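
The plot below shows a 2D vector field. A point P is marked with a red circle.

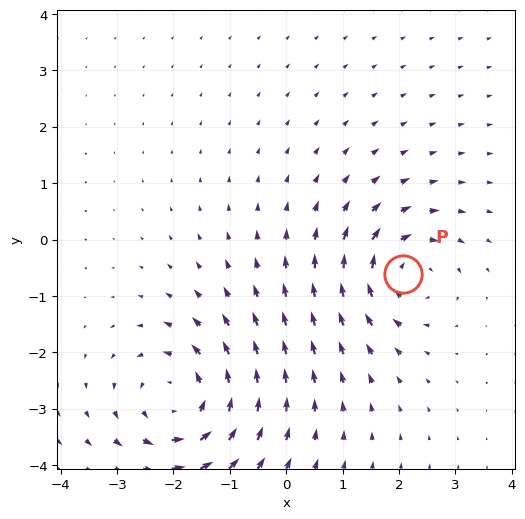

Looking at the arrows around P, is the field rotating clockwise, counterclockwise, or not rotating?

clockwise

Near P at (2.1, -0.6) the arrows circulate clockwise. The curl (z-component) there is about -4; negative curl means clockwise rotation.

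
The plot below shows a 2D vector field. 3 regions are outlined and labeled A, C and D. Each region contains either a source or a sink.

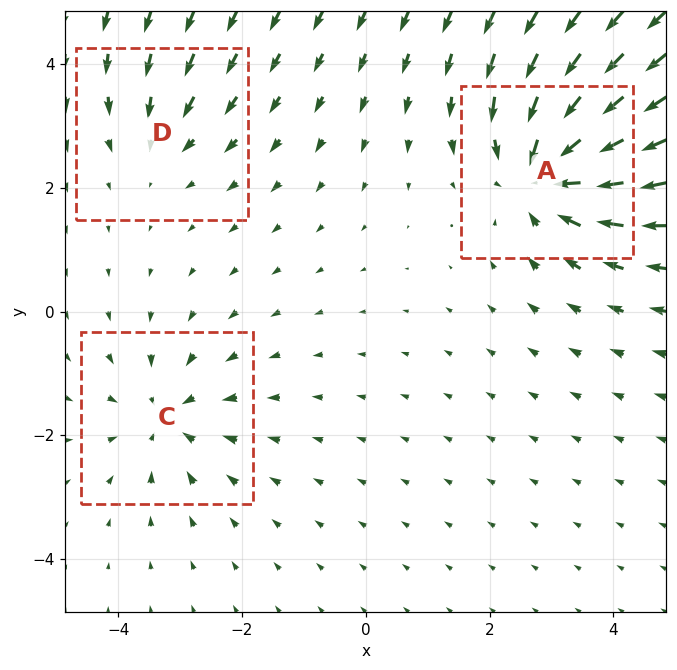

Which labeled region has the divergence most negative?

Divergence at each region's feature centre — A: about -6, C: about -3, D: about -2. Region A is most negative.

A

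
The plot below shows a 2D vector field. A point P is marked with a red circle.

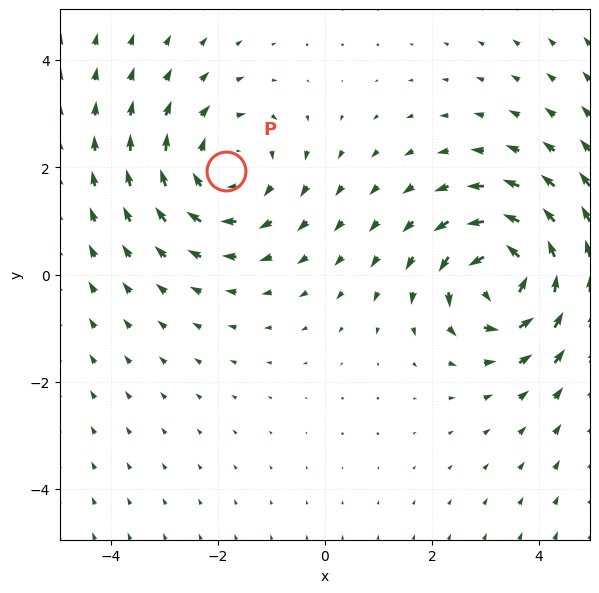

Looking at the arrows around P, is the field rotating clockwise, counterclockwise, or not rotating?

clockwise

Near P at (-1.8, 1.9) the arrows circulate clockwise. The curl (z-component) there is about -3; negative curl means clockwise rotation.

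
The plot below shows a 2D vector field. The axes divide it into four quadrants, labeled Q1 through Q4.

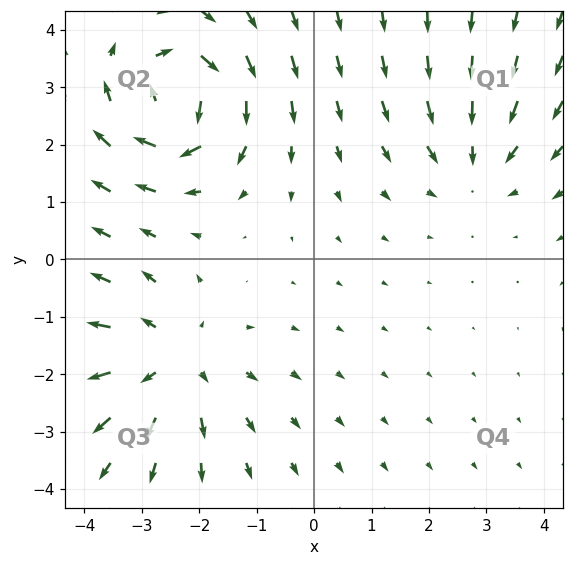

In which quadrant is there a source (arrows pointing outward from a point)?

The source sits at approximately (-2.5, -1.8), which lies in quadrant Q3. The divergence there is about +3, positive as expected for a source.

Q3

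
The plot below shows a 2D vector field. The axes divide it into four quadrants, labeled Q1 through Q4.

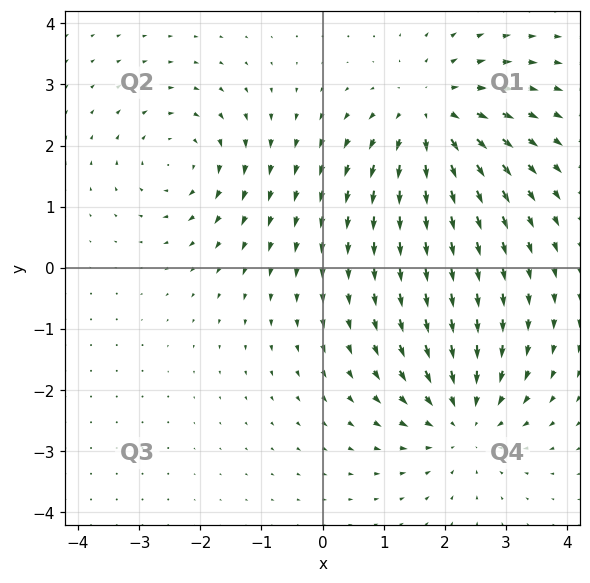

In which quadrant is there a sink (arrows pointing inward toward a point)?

The sink sits at approximately (2.3, -2.5), which lies in quadrant Q4. The divergence there is about -4, negative as expected for a sink.

Q4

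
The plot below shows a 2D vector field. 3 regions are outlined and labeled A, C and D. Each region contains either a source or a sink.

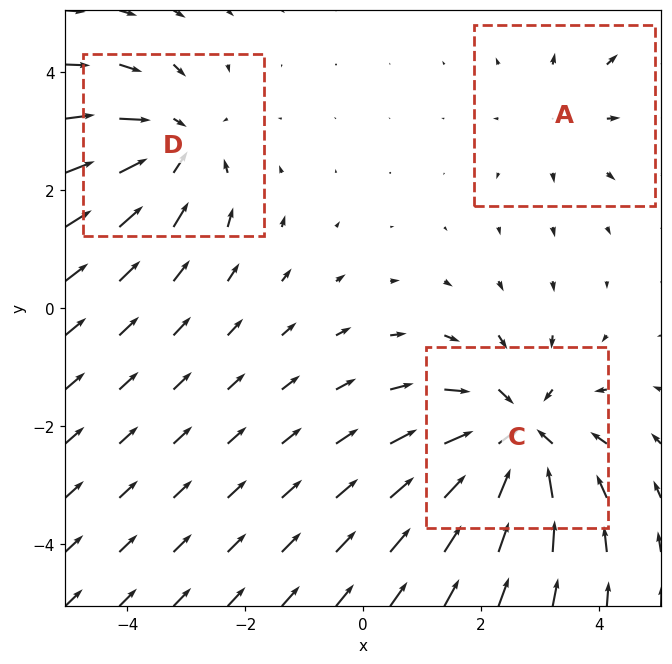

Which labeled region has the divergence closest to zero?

A

Divergence at each region's feature centre — A: about +2, C: about -4, D: about -3. Region A is closest to zero.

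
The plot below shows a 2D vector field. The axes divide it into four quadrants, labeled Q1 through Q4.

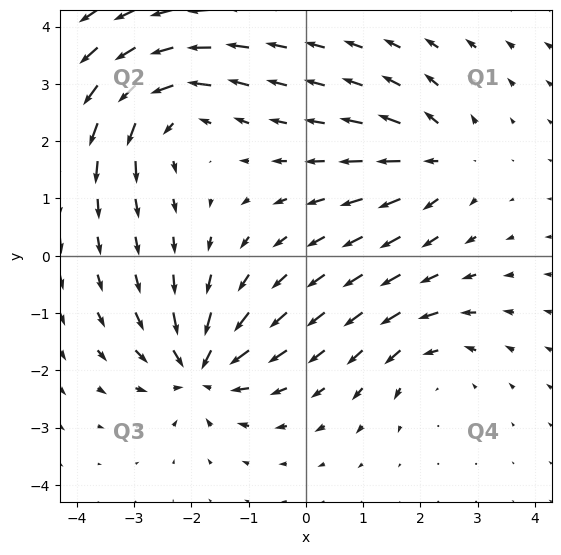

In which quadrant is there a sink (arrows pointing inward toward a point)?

The sink sits at approximately (-1.8, -2.0), which lies in quadrant Q3. The divergence there is about -7, negative as expected for a sink.

Q3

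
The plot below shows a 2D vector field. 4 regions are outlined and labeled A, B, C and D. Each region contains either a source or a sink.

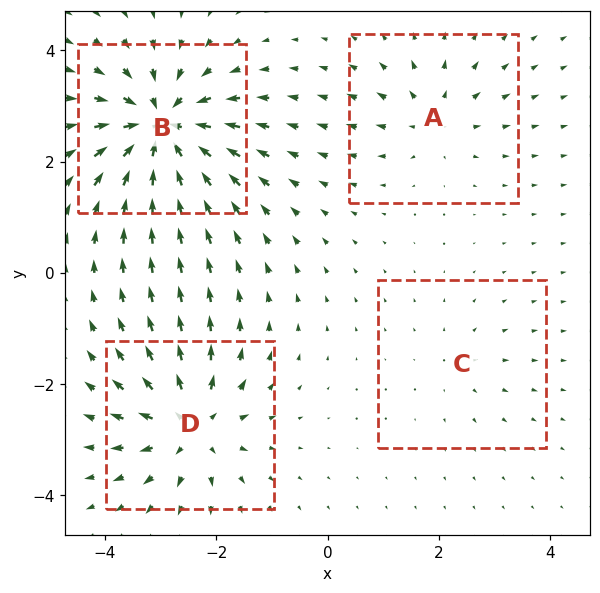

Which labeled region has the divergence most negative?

B

Divergence at each region's feature centre — A: about +4, B: about -9, C: about +2, D: about +6. Region B is most negative.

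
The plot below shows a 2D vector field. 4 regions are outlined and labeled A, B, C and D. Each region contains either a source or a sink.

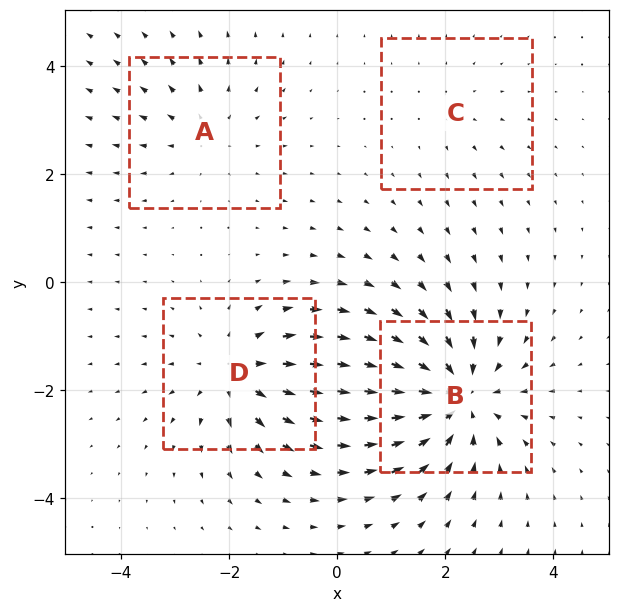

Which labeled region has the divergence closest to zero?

Divergence at each region's feature centre — A: about +3, B: about -7, C: about +2, D: about +5. Region C is closest to zero.

C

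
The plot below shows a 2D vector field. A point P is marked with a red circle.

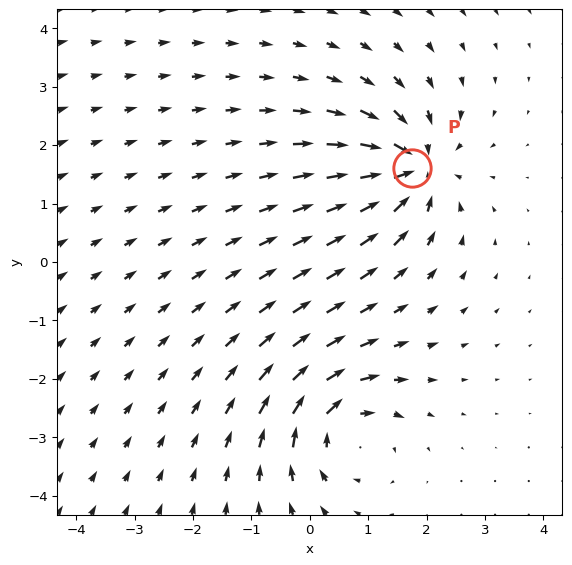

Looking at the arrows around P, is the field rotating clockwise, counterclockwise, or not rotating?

Near P at (1.8, 1.6) the arrows show no circulation. The curl there is ≈0.

not rotating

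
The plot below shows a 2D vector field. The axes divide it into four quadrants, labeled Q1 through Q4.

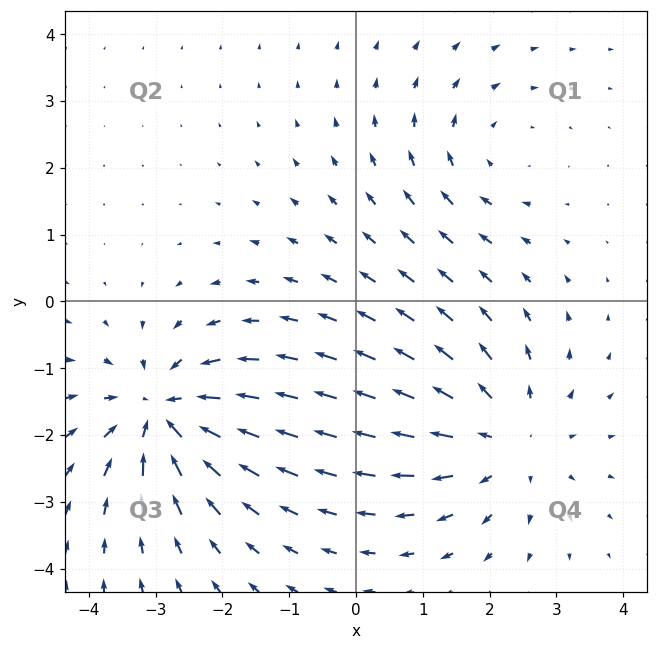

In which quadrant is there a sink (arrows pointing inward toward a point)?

The sink sits at approximately (-2.9, -1.7), which lies in quadrant Q3. The divergence there is about -5, negative as expected for a sink.

Q3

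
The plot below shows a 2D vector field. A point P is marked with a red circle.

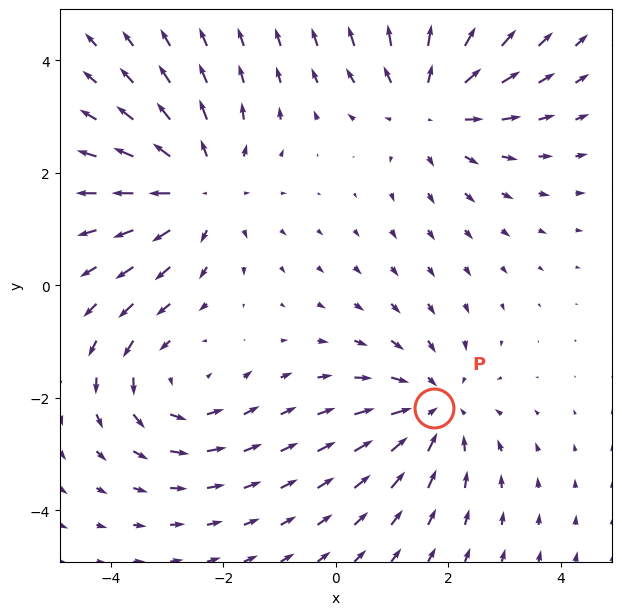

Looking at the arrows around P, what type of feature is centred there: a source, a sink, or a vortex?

sink

At P (1.7, -2.2) the arrows converge inward. Divergence about -4, curl ≈0 — negative divergence with near-zero curl is a sink.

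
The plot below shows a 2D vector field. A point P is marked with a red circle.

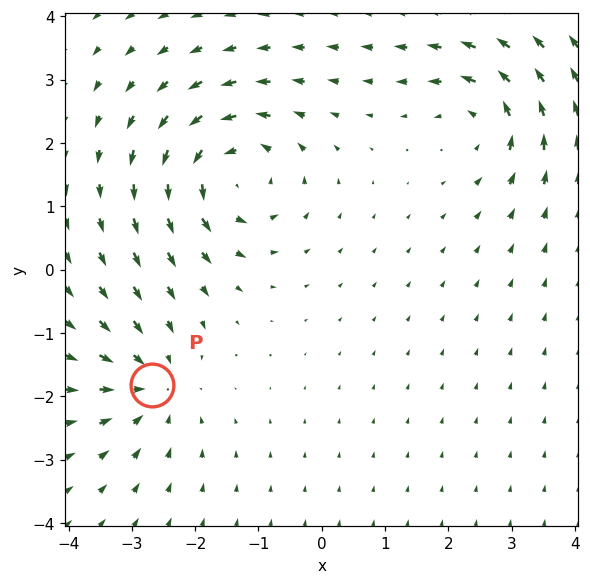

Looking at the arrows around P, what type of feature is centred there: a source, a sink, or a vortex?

sink

At P (-2.7, -1.8) the arrows converge inward. Divergence about -4, curl ≈0 — negative divergence with near-zero curl is a sink.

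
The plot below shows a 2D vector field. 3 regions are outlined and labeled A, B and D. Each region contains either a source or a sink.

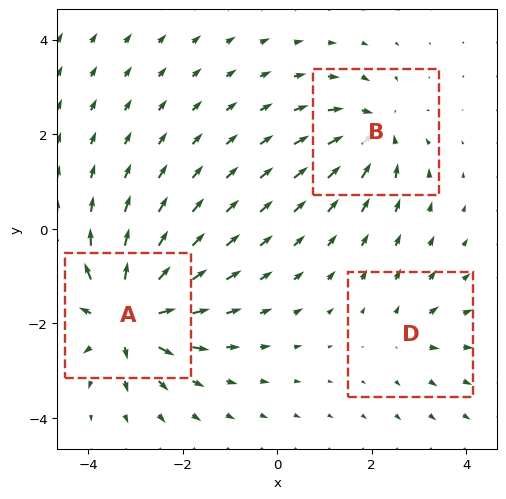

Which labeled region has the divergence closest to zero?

D

Divergence at each region's feature centre — A: about +6, B: about -4, D: about +2. Region D is closest to zero.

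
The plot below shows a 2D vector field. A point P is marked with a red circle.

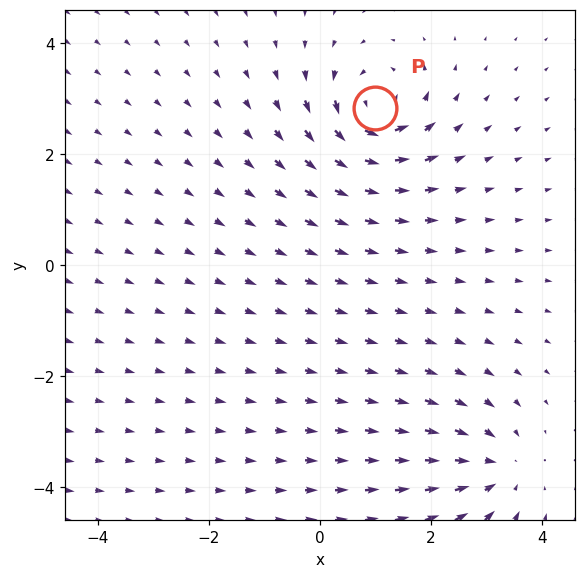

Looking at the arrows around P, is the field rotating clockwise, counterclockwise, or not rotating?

Near P at (1.0, 2.8) the arrows circulate counterclockwise. The curl (z-component) there is about +6; positive curl means counterclockwise rotation.

counterclockwise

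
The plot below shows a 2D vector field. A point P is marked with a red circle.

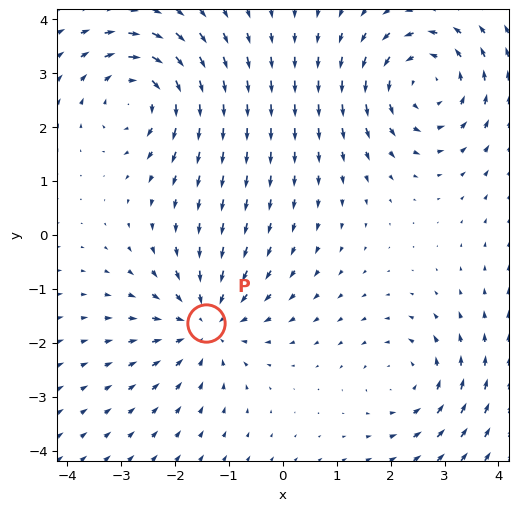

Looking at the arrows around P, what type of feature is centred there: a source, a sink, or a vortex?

At P (-1.4, -1.6) the arrows converge inward. Divergence about -4, curl ≈0 — negative divergence with near-zero curl is a sink.

sink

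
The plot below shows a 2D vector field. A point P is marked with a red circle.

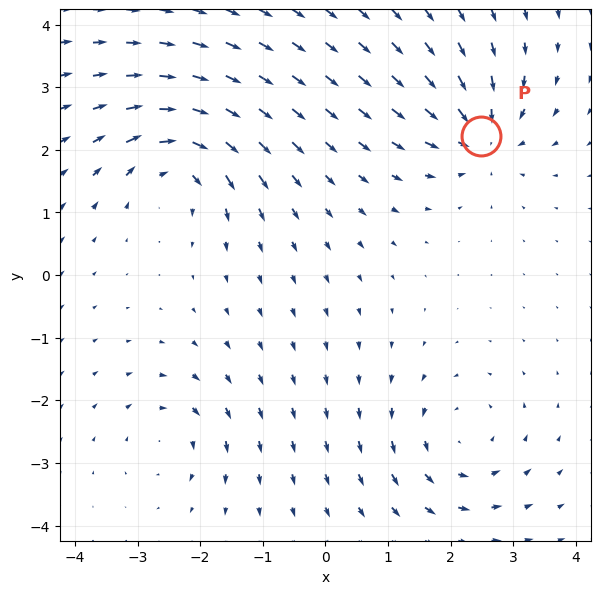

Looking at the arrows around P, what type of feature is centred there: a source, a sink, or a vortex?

sink

At P (2.5, 2.2) the arrows converge inward. Divergence about -6, curl ≈0 — negative divergence with near-zero curl is a sink.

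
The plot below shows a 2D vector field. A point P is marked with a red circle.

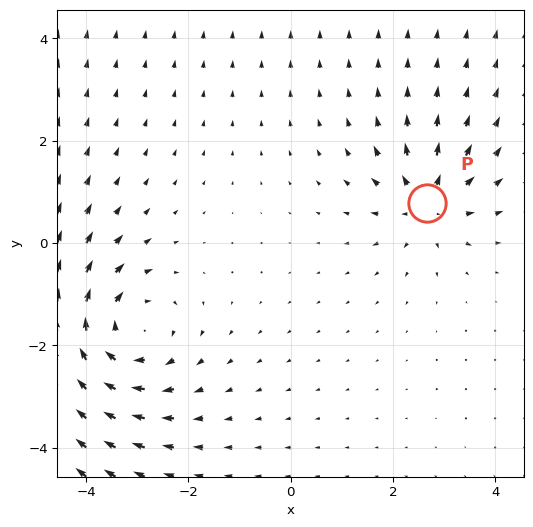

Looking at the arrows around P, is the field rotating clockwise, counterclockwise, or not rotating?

Near P at (2.7, 0.8) the arrows show no circulation. The curl there is ≈0.

not rotating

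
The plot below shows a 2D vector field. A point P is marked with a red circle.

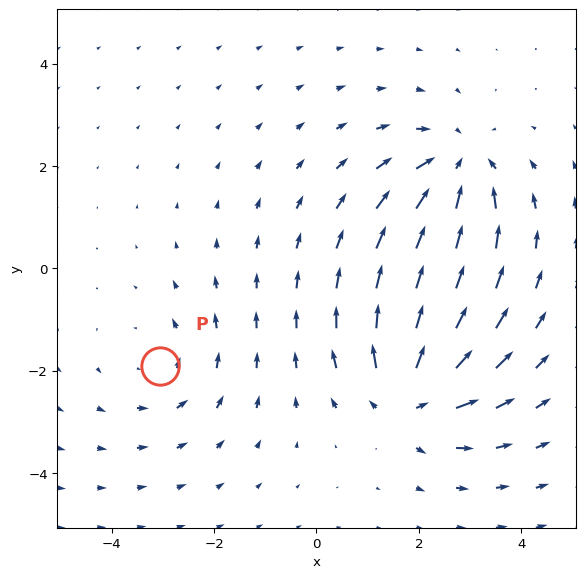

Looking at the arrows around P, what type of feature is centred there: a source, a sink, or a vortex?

At P (-3.1, -1.9) the arrows circulate counterclockwise. Divergence ≈0, curl about +3 — near-zero divergence with nonzero curl is a vortex.

vortex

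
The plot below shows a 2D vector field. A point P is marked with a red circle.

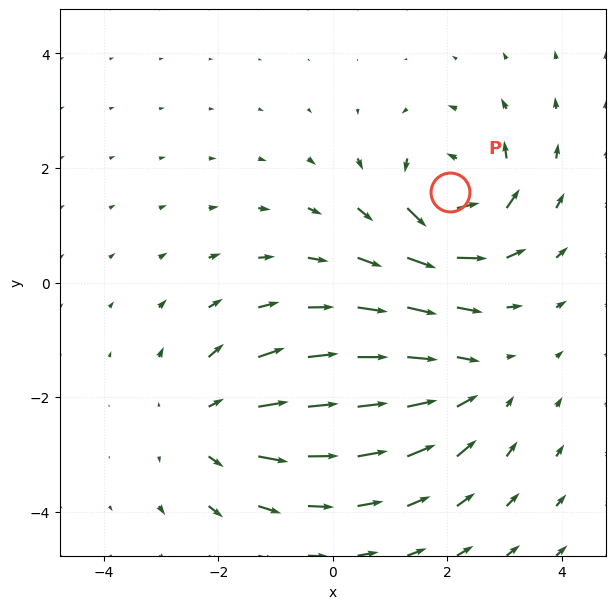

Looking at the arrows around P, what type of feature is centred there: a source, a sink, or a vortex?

vortex

At P (2.0, 1.6) the arrows circulate counterclockwise. Divergence ≈0, curl about +5 — near-zero divergence with nonzero curl is a vortex.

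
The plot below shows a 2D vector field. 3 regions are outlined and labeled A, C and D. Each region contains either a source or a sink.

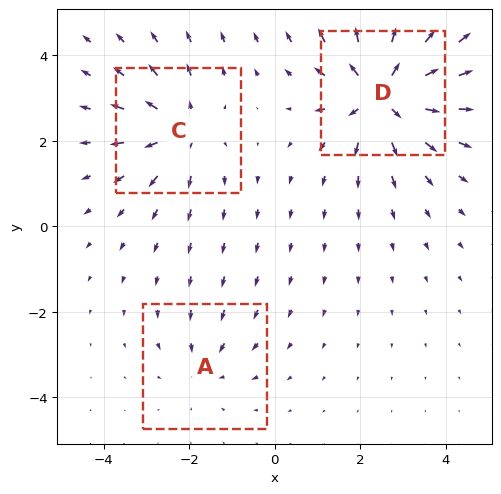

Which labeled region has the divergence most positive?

D

Divergence at each region's feature centre — A: about -2, C: about +3, D: about +5. Region D is most positive.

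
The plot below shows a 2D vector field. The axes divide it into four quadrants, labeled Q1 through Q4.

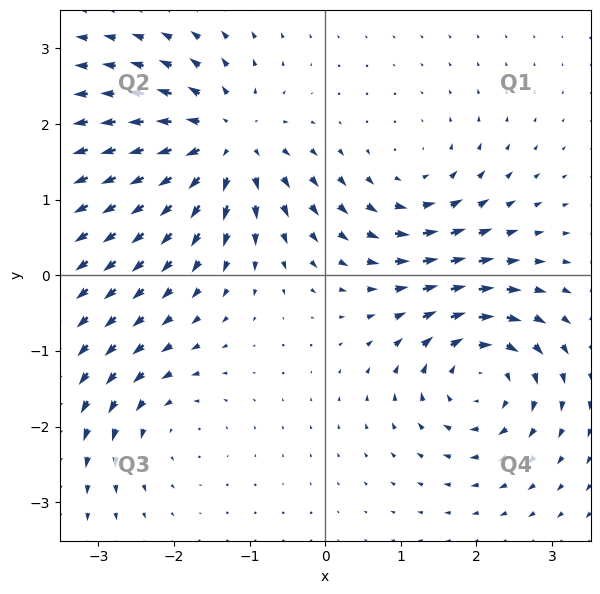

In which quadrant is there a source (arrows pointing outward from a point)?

Q2

The source sits at approximately (-1.3, 1.8), which lies in quadrant Q2. The divergence there is about +6, positive as expected for a source.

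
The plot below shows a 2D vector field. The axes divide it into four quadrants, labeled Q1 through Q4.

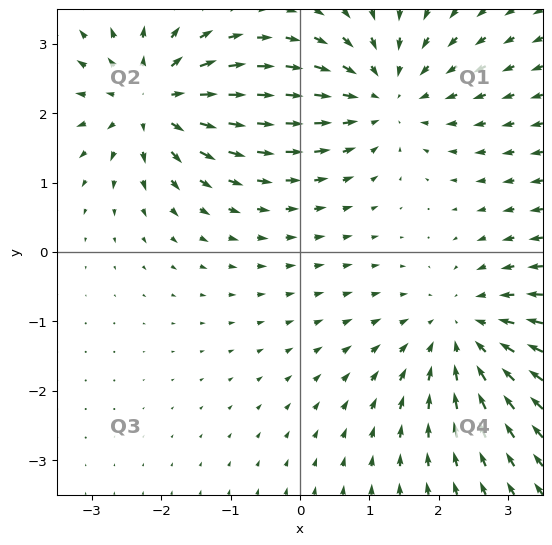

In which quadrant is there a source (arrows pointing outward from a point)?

Q2

The source sits at approximately (-2.1, 2.2), which lies in quadrant Q2. The divergence there is about +5, positive as expected for a source.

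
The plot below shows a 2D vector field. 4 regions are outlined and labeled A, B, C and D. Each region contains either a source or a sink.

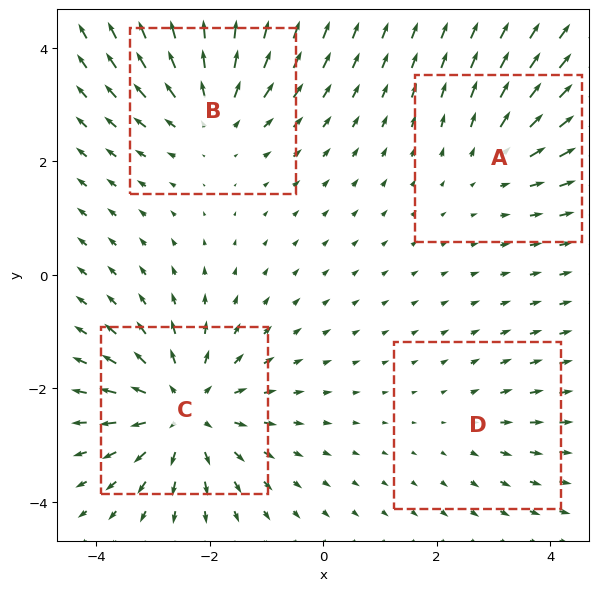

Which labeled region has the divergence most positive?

Divergence at each region's feature centre — A: about +3, B: about +4, C: about +6, D: about +2. Region C is most positive.

C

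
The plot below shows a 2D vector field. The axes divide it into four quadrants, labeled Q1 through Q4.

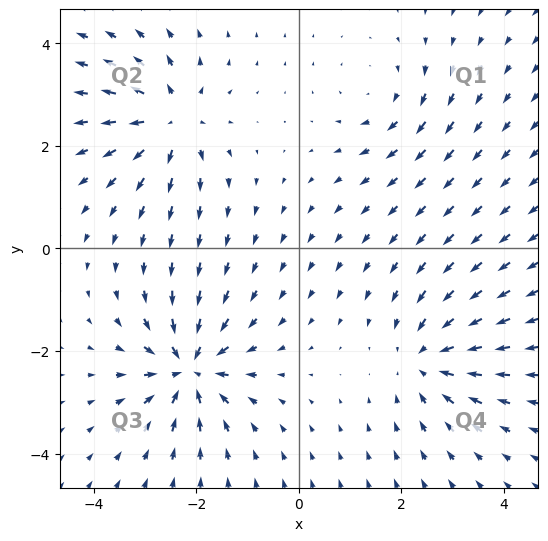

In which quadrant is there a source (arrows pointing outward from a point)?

Q2

The source sits at approximately (-2.5, 2.5), which lies in quadrant Q2. The divergence there is about +4, positive as expected for a source.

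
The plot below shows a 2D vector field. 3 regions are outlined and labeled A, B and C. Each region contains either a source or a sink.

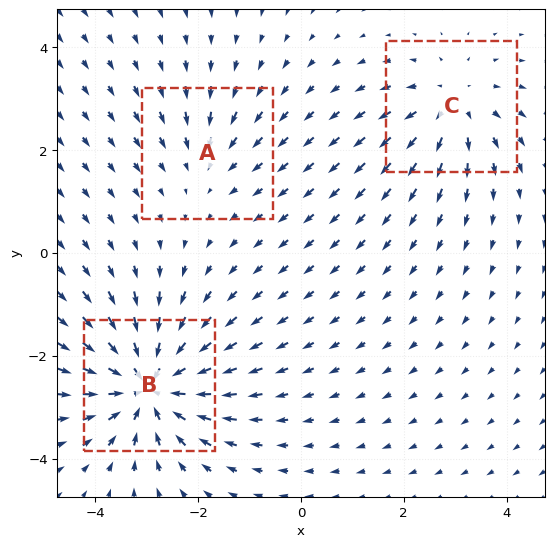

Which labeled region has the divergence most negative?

B

Divergence at each region's feature centre — A: about -2, B: about -5, C: about +3. Region B is most negative.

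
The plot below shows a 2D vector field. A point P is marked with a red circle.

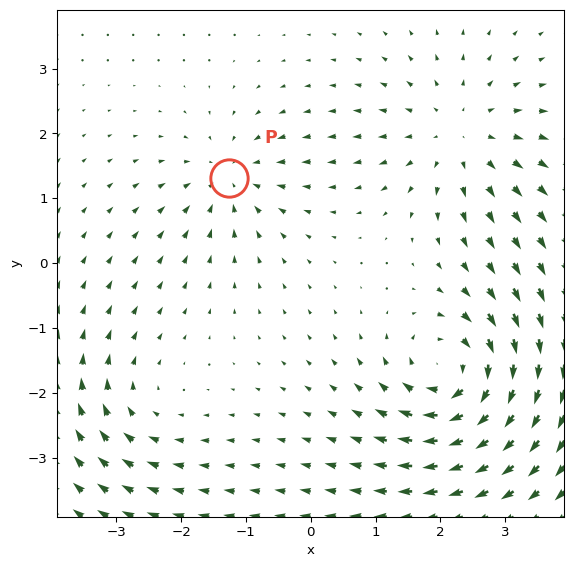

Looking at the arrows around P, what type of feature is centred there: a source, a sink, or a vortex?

sink

At P (-1.3, 1.3) the arrows converge inward. Divergence about -3, curl ≈0 — negative divergence with near-zero curl is a sink.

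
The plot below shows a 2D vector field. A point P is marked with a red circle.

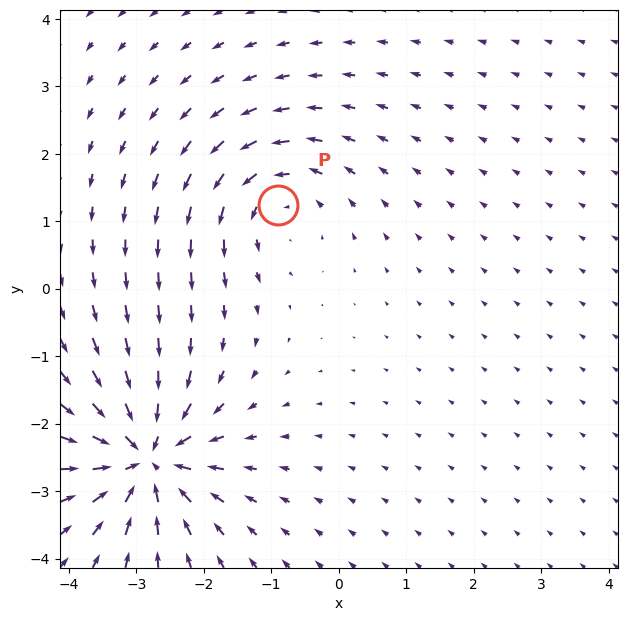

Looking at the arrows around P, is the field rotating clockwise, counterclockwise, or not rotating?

Near P at (-0.9, 1.2) the arrows circulate counterclockwise. The curl (z-component) there is about +3; positive curl means counterclockwise rotation.

counterclockwise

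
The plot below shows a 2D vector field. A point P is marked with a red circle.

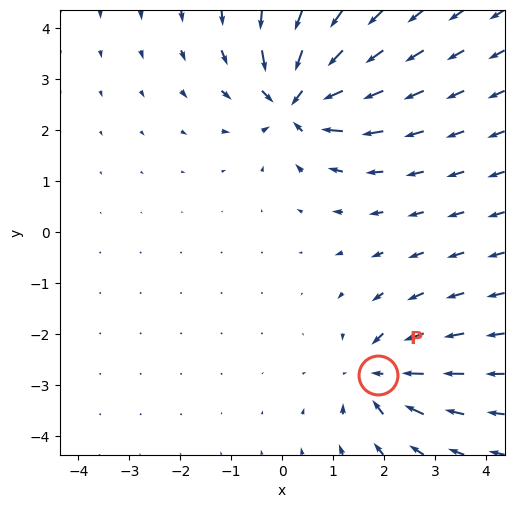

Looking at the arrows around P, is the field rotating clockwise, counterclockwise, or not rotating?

not rotating

Near P at (1.9, -2.8) the arrows show no circulation. The curl there is ≈0.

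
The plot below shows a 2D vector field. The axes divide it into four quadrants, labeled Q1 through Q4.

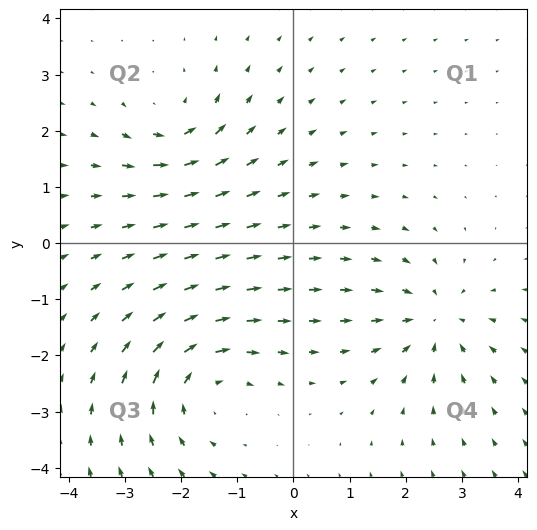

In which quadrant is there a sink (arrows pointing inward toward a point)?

The sink sits at approximately (2.5, -1.4), which lies in quadrant Q4. The divergence there is about -4, negative as expected for a sink.

Q4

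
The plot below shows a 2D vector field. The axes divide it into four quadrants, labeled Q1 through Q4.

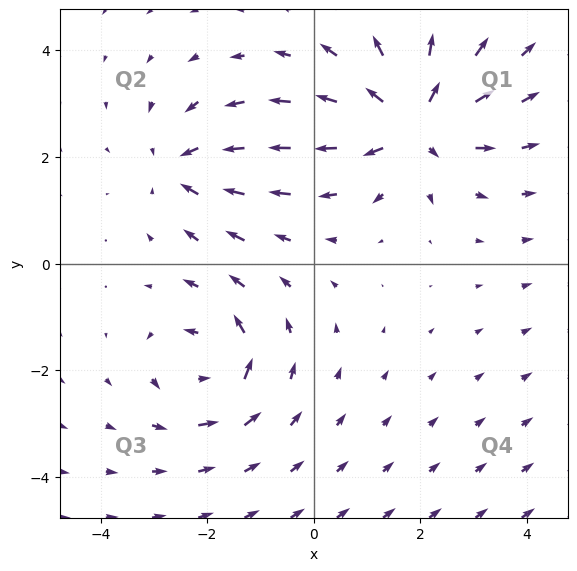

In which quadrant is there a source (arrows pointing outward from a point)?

The source sits at approximately (1.9, 2.6), which lies in quadrant Q1. The divergence there is about +6, positive as expected for a source.

Q1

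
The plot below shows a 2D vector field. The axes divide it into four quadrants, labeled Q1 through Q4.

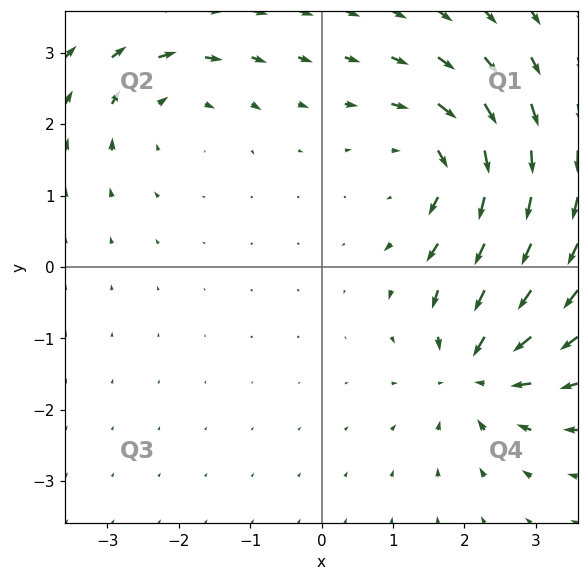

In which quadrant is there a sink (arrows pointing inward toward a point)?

Q4

The sink sits at approximately (2.2, -1.4), which lies in quadrant Q4. The divergence there is about -5, negative as expected for a sink.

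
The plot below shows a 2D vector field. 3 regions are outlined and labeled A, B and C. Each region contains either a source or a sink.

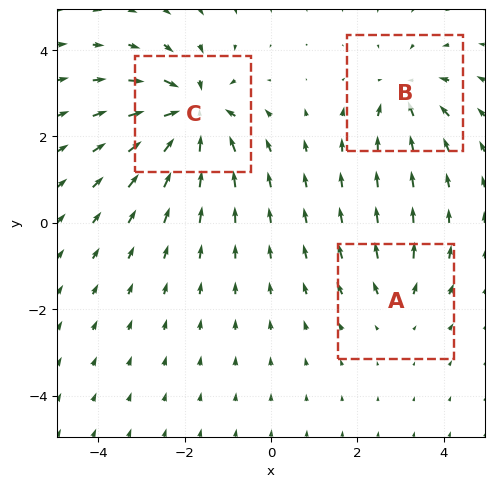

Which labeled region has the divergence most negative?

Divergence at each region's feature centre — A: about +2, B: about -3, C: about -6. Region C is most negative.

C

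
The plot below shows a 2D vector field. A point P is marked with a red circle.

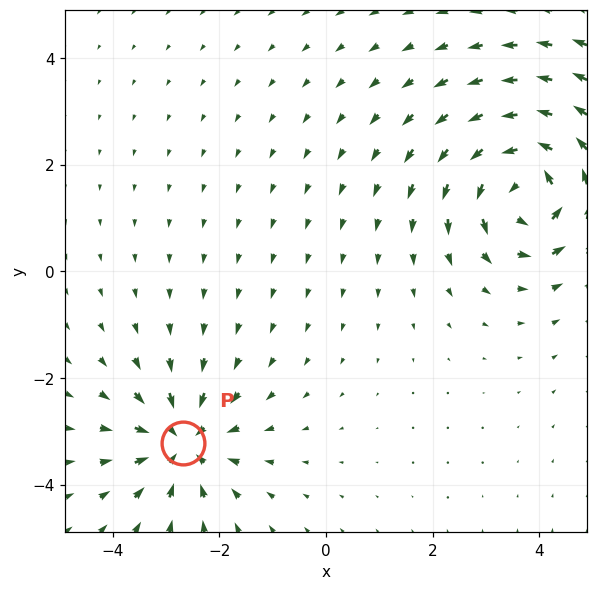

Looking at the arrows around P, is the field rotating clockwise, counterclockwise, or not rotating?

not rotating

Near P at (-2.7, -3.2) the arrows show no circulation. The curl there is ≈0.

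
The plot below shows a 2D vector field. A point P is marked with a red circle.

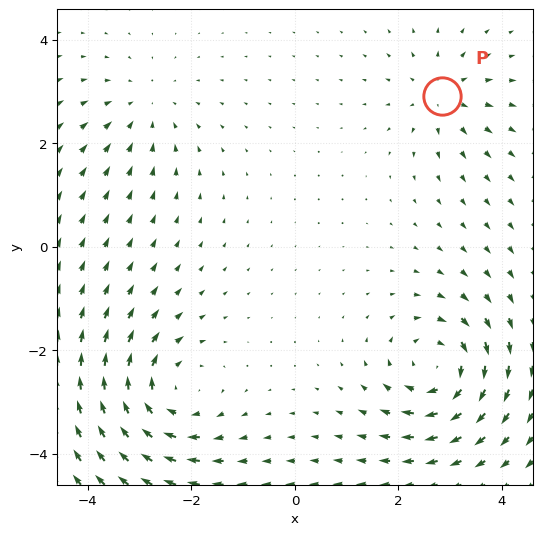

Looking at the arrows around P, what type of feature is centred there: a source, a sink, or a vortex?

source

At P (2.8, 2.9) the arrows spread outward. Divergence about +4, curl ≈0 — positive divergence with near-zero curl is a source.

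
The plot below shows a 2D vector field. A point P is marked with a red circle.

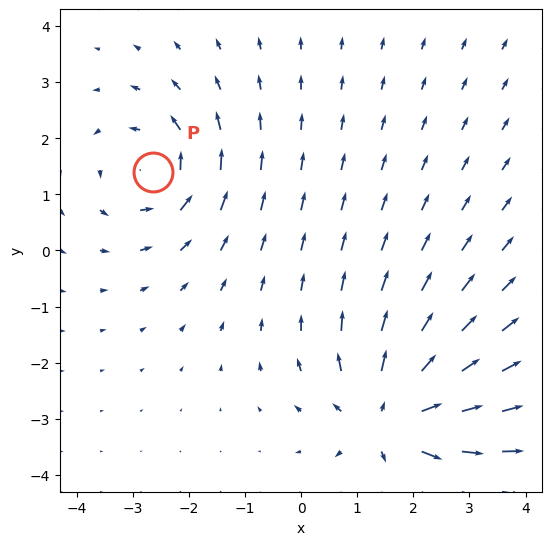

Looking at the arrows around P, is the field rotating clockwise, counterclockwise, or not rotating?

Near P at (-2.6, 1.4) the arrows circulate counterclockwise. The curl (z-component) there is about +3; positive curl means counterclockwise rotation.

counterclockwise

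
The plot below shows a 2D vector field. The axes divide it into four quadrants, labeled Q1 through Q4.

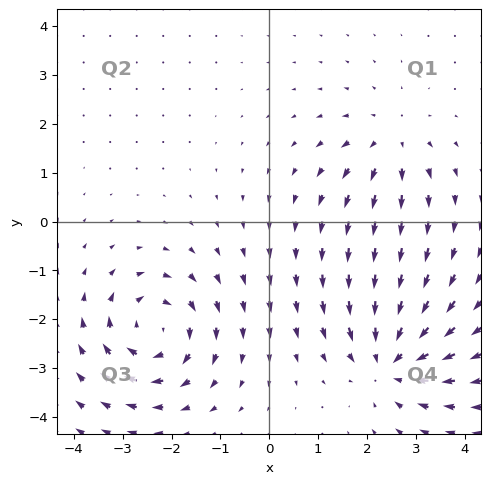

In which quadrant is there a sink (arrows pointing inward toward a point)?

Q4

The sink sits at approximately (2.5, -2.9), which lies in quadrant Q4. The divergence there is about -5, negative as expected for a sink.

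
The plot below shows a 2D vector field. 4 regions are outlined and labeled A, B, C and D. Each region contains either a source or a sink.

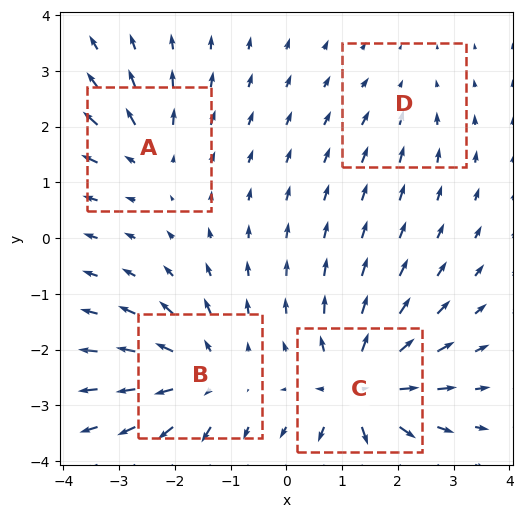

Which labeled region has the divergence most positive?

Divergence at each region's feature centre — A: about +4, B: about +6, C: about +8, D: about -2. Region C is most positive.

C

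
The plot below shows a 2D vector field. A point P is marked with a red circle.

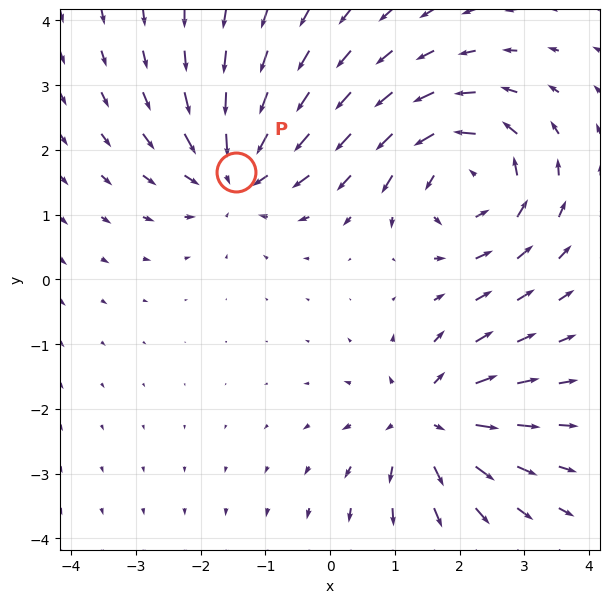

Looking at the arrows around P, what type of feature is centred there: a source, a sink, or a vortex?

At P (-1.4, 1.7) the arrows converge inward. Divergence about -4, curl ≈0 — negative divergence with near-zero curl is a sink.

sink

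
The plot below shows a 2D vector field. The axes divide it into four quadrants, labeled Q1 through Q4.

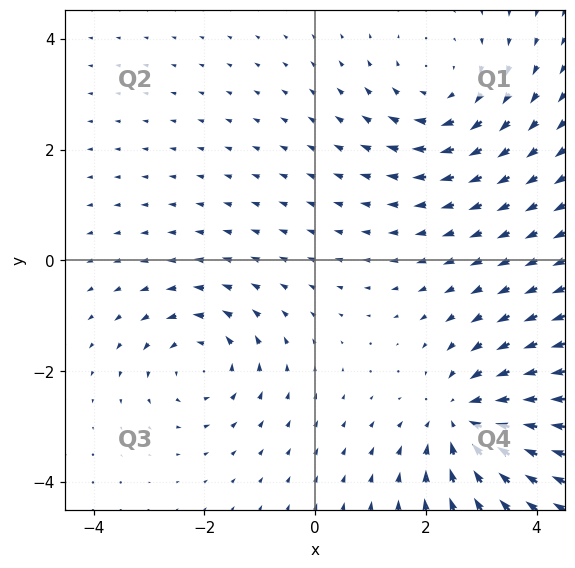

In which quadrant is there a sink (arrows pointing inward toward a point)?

The sink sits at approximately (2.7, -2.8), which lies in quadrant Q4. The divergence there is about -4, negative as expected for a sink.

Q4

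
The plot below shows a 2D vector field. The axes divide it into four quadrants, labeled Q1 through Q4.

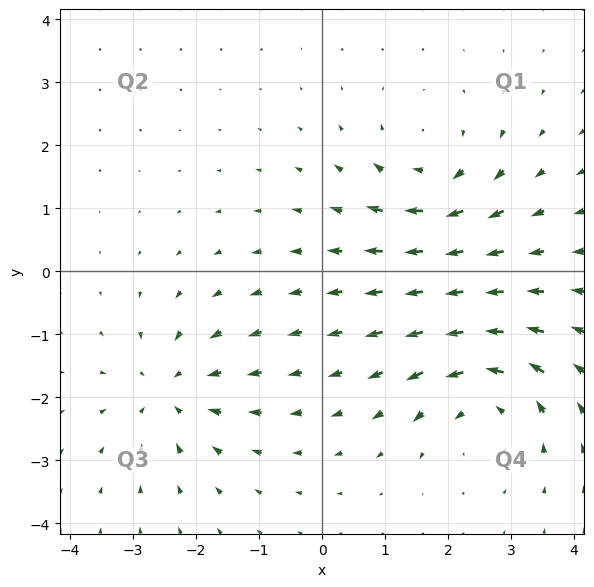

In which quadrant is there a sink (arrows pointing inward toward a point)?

The sink sits at approximately (-2.4, -1.9), which lies in quadrant Q3. The divergence there is about -5, negative as expected for a sink.

Q3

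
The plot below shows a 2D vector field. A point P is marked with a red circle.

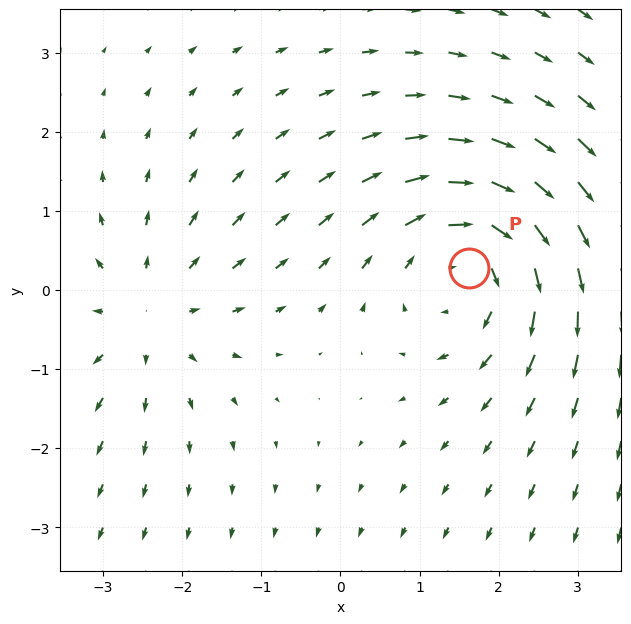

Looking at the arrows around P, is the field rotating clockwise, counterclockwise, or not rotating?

clockwise

Near P at (1.6, 0.3) the arrows circulate clockwise. The curl (z-component) there is about -4; negative curl means clockwise rotation.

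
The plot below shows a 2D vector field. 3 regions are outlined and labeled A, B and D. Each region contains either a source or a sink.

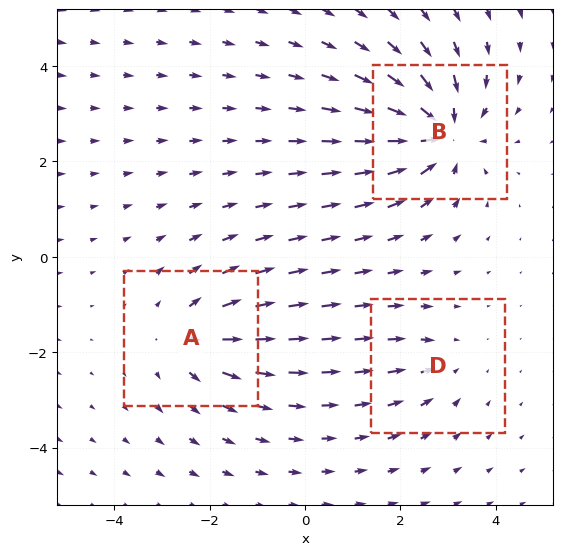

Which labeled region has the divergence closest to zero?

Divergence at each region's feature centre — A: about +3, B: about -5, D: about -2. Region D is closest to zero.

D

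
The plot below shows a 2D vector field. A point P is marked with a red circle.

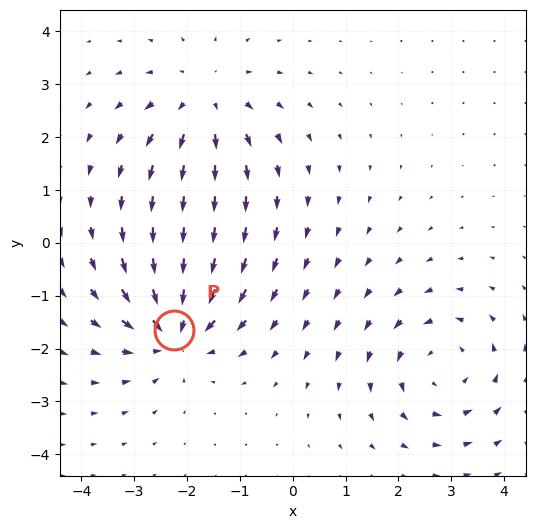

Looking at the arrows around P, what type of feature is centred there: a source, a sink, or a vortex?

sink

At P (-2.2, -1.7) the arrows converge inward. Divergence about -5, curl ≈0 — negative divergence with near-zero curl is a sink.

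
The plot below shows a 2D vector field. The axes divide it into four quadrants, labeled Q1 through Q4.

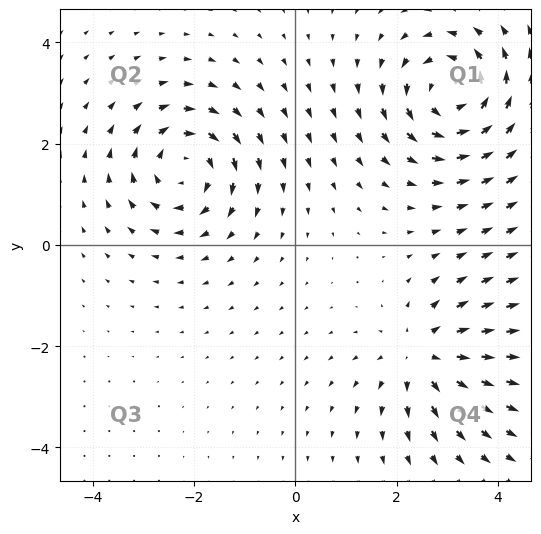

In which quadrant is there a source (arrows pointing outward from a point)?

The source sits at approximately (2.5, -2.2), which lies in quadrant Q4. The divergence there is about +4, positive as expected for a source.

Q4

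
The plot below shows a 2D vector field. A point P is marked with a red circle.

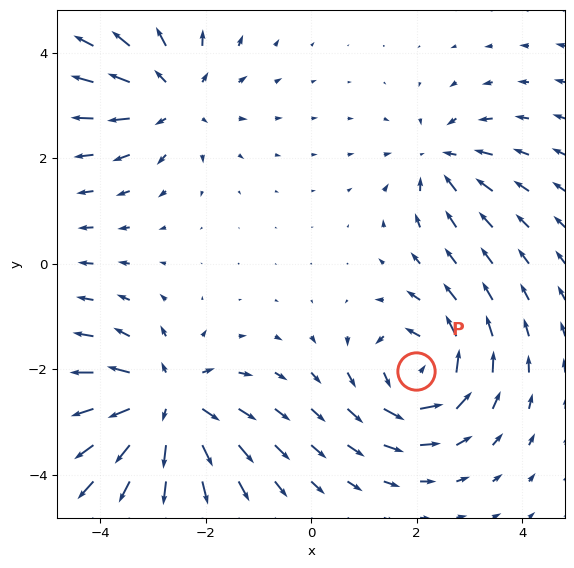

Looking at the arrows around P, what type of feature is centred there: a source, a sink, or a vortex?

vortex

At P (2.0, -2.0) the arrows circulate counterclockwise. Divergence ≈0, curl about +5 — near-zero divergence with nonzero curl is a vortex.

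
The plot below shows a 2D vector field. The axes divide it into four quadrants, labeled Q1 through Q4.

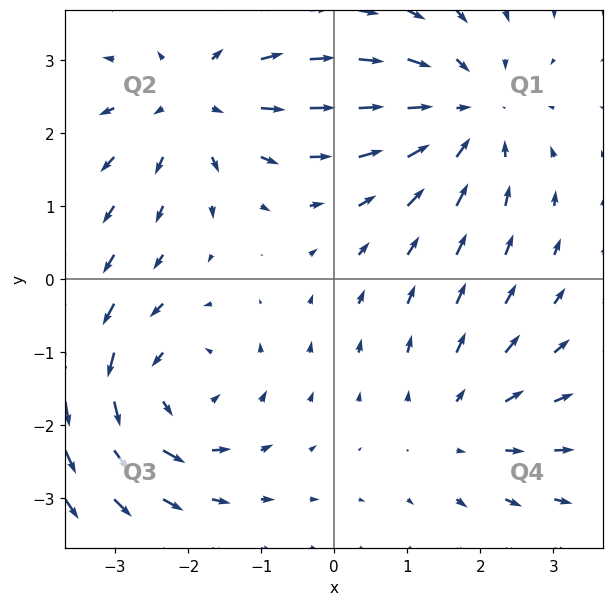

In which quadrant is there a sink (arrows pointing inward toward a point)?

The sink sits at approximately (1.8, 2.3), which lies in quadrant Q1. The divergence there is about -4, negative as expected for a sink.

Q1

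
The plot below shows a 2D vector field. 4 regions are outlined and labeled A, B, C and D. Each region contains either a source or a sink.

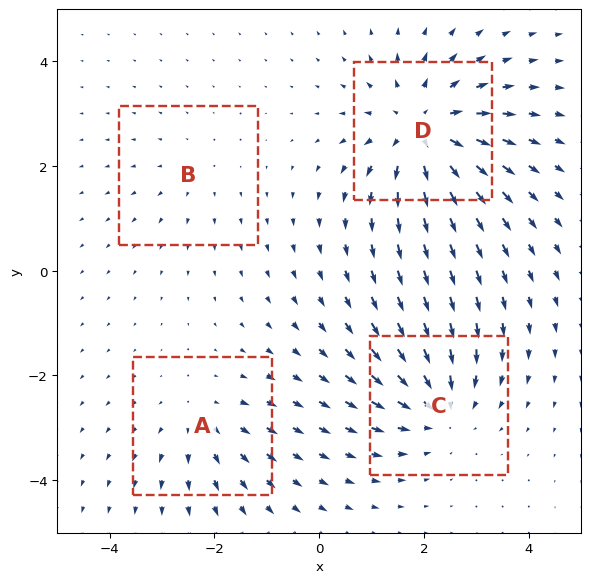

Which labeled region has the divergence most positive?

D

Divergence at each region's feature centre — A: about +3, B: about +2, C: about -5, D: about +6. Region D is most positive.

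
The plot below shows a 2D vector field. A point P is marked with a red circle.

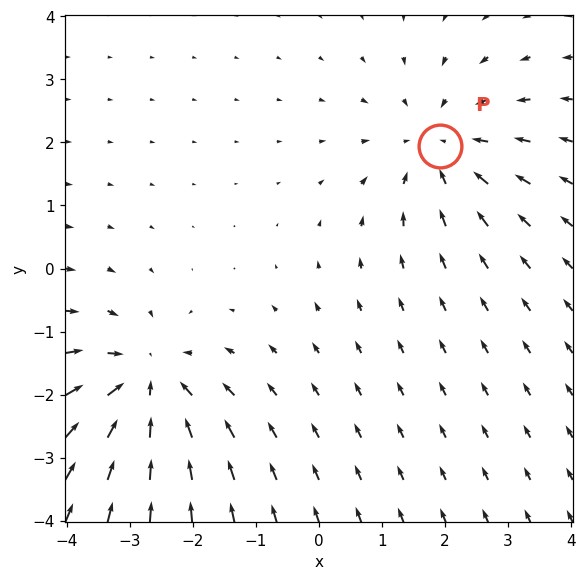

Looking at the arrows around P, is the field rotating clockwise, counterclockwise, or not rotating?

Near P at (1.9, 1.9) the arrows show no circulation. The curl there is ≈0.

not rotating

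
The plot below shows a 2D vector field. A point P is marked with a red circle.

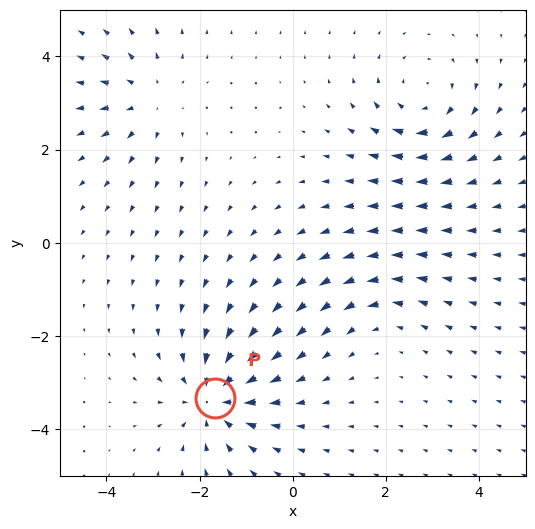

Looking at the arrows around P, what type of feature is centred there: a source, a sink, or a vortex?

At P (-1.7, -3.3) the arrows converge inward. Divergence about -5, curl ≈0 — negative divergence with near-zero curl is a sink.

sink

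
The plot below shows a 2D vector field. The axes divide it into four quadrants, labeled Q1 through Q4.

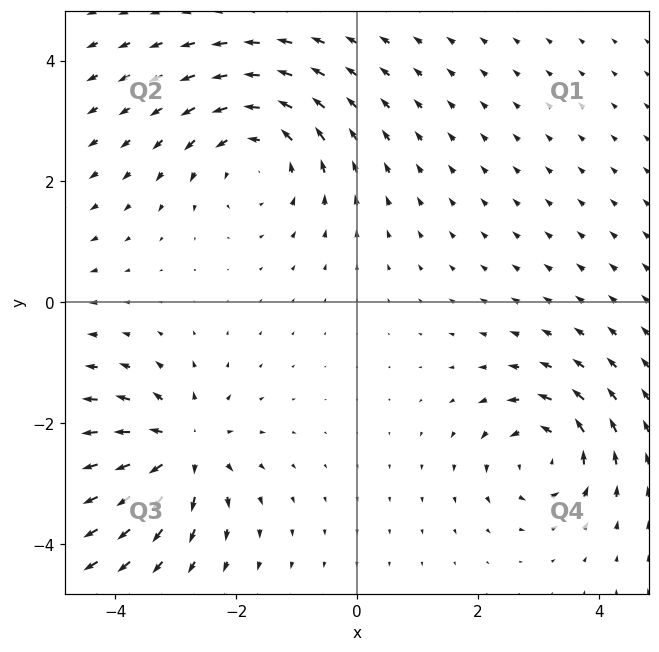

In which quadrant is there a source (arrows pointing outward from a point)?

The source sits at approximately (-2.9, -2.4), which lies in quadrant Q3. The divergence there is about +4, positive as expected for a source.

Q3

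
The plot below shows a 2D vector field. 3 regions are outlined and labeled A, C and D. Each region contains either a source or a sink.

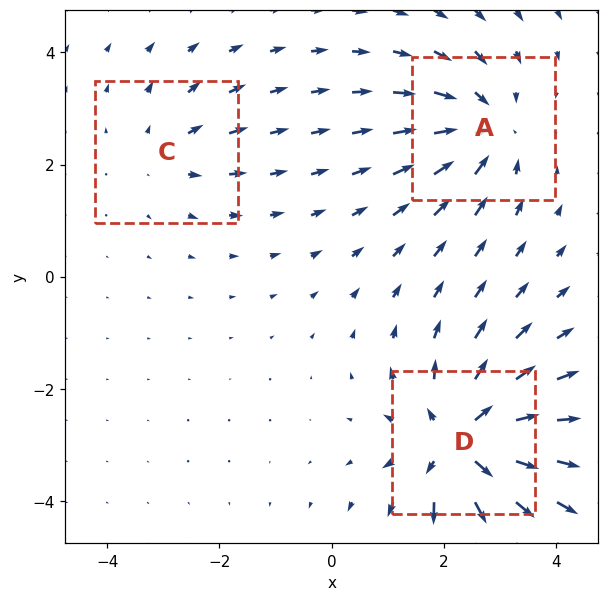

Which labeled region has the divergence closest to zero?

C

Divergence at each region's feature centre — A: about -4, C: about +2, D: about +5. Region C is closest to zero.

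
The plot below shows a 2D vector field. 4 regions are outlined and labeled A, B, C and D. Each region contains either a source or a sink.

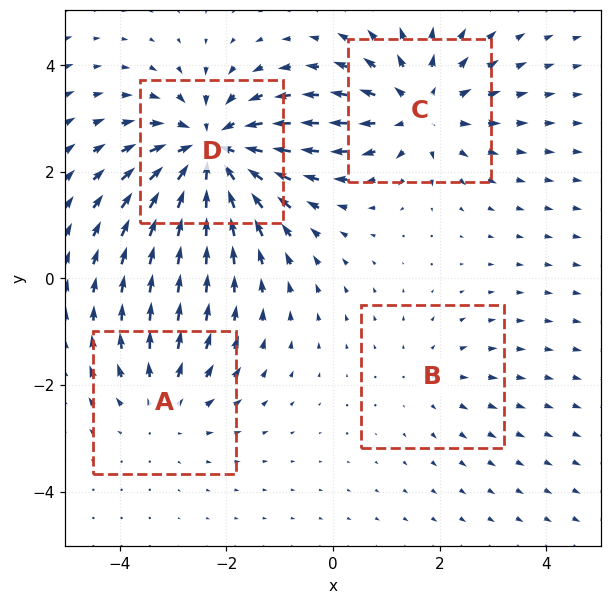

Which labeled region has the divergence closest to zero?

B

Divergence at each region's feature centre — A: about +3, B: about +2, C: about +5, D: about -7. Region B is closest to zero.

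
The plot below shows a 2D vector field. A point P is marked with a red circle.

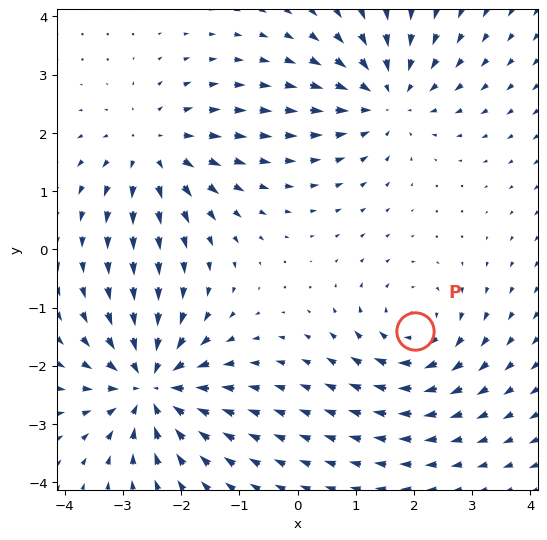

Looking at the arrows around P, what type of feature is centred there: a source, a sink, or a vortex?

vortex

At P (2.0, -1.4) the arrows circulate clockwise. Divergence ≈0, curl about -4 — near-zero divergence with nonzero curl is a vortex.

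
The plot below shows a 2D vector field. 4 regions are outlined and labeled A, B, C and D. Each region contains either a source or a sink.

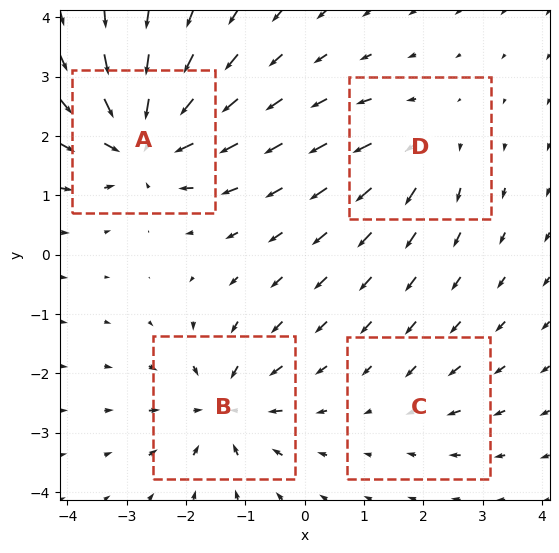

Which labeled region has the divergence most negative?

A

Divergence at each region's feature centre — A: about -8, B: about -6, C: about -2, D: about +4. Region A is most negative.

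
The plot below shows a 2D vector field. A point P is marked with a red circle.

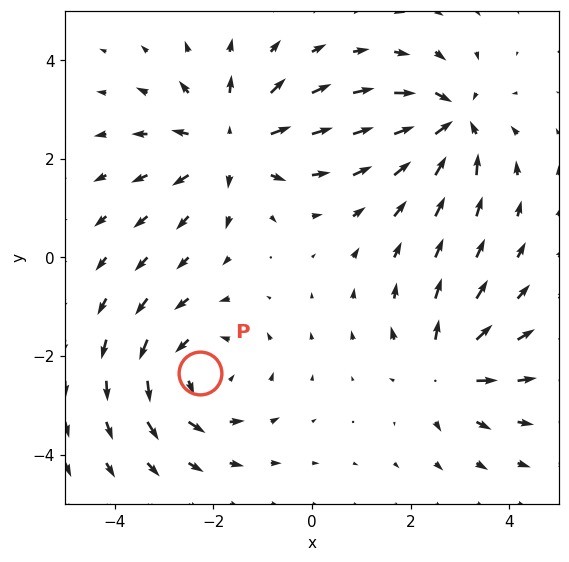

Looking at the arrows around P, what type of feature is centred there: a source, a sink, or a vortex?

vortex

At P (-2.3, -2.3) the arrows circulate counterclockwise. Divergence ≈0, curl about +3 — near-zero divergence with nonzero curl is a vortex.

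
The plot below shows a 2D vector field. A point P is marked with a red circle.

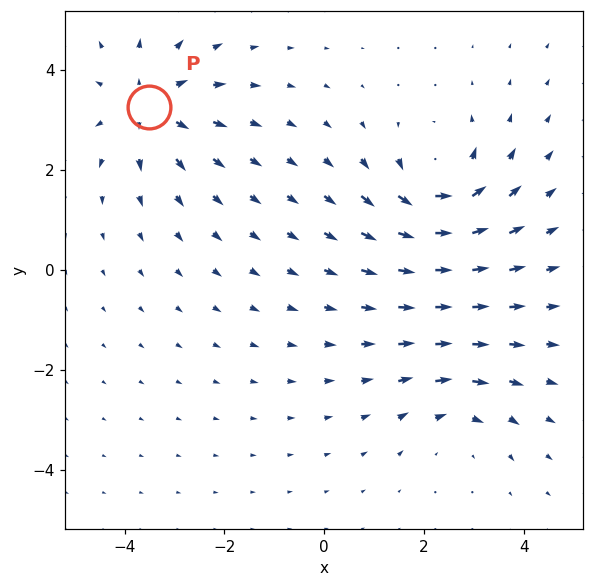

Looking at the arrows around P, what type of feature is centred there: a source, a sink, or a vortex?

At P (-3.5, 3.3) the arrows spread outward. Divergence about +4, curl ≈0 — positive divergence with near-zero curl is a source.

source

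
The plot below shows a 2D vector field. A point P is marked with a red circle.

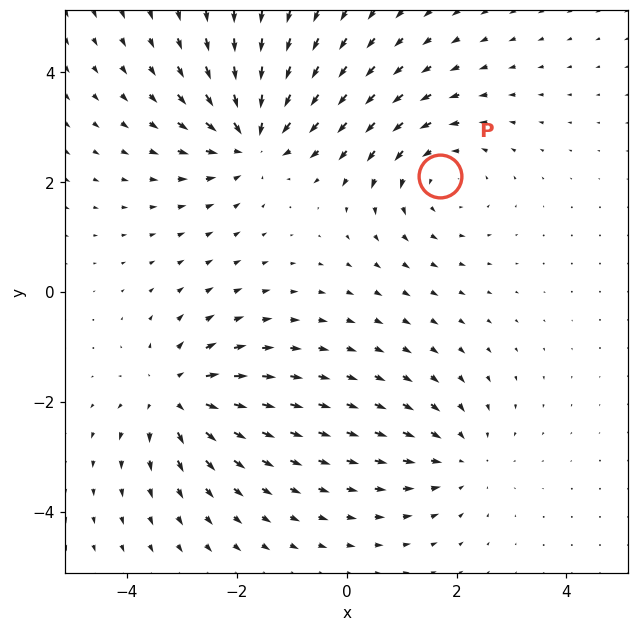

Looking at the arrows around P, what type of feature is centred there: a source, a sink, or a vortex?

At P (1.7, 2.1) the arrows circulate counterclockwise. Divergence ≈0, curl about +3 — near-zero divergence with nonzero curl is a vortex.

vortex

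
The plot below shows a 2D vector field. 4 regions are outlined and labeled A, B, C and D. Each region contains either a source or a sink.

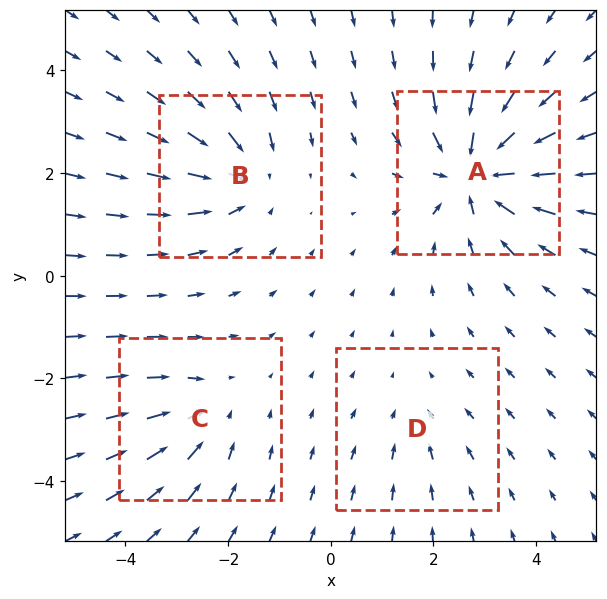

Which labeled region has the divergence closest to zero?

Divergence at each region's feature centre — A: about -7, B: about -5, C: about -3, D: about -2. Region D is closest to zero.

D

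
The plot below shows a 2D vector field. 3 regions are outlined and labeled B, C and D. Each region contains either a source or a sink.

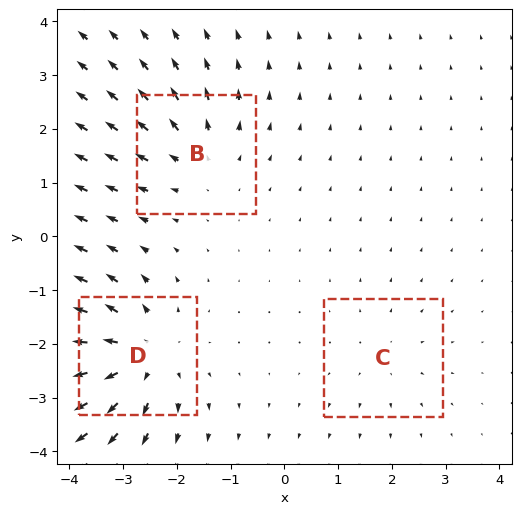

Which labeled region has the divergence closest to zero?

C

Divergence at each region's feature centre — B: about +3, C: about +2, D: about +5. Region C is closest to zero.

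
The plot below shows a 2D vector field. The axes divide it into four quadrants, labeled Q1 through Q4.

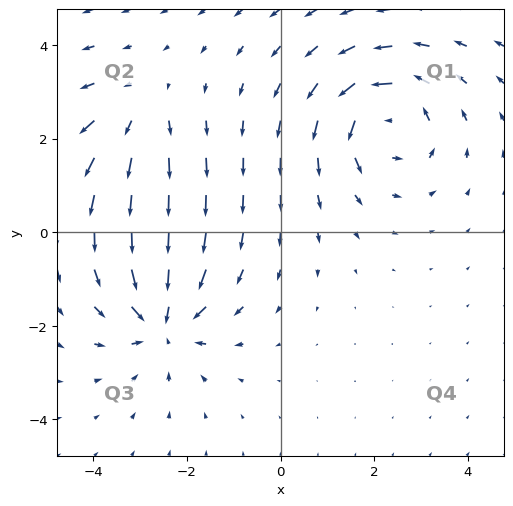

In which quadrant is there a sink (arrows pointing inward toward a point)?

The sink sits at approximately (-2.5, -1.9), which lies in quadrant Q3. The divergence there is about -5, negative as expected for a sink.

Q3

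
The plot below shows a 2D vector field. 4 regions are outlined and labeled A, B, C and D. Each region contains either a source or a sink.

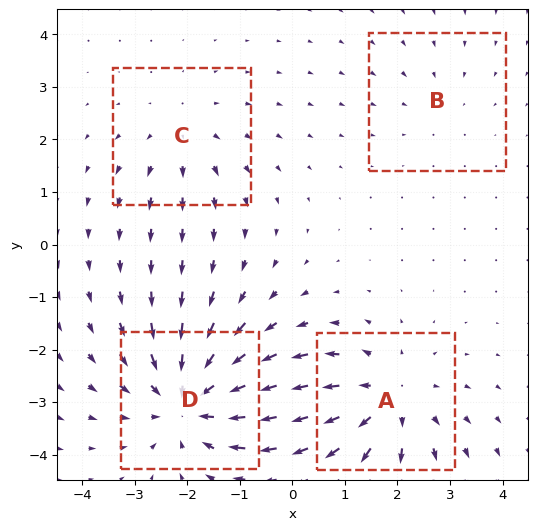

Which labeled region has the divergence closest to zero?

Divergence at each region's feature centre — A: about +5, B: about -2, C: about +3, D: about -6. Region B is closest to zero.

B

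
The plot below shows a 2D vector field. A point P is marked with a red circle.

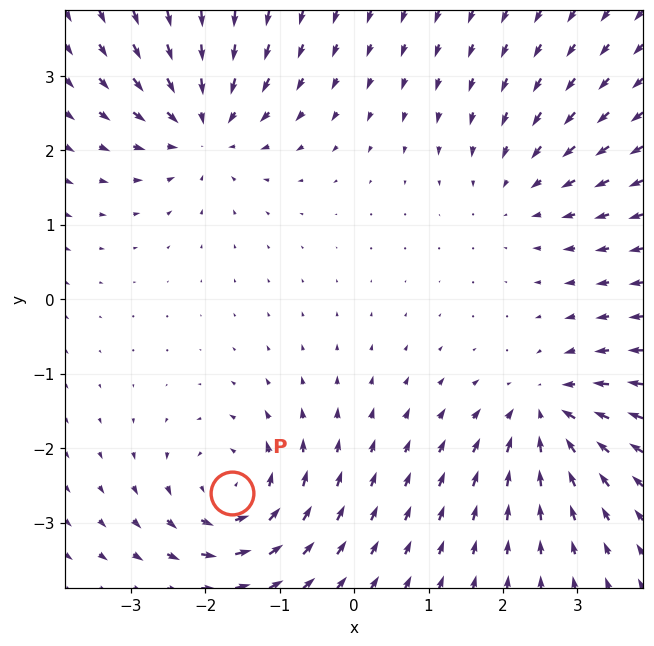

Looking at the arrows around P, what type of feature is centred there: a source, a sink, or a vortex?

vortex

At P (-1.6, -2.6) the arrows circulate counterclockwise. Divergence ≈0, curl about +7 — near-zero divergence with nonzero curl is a vortex.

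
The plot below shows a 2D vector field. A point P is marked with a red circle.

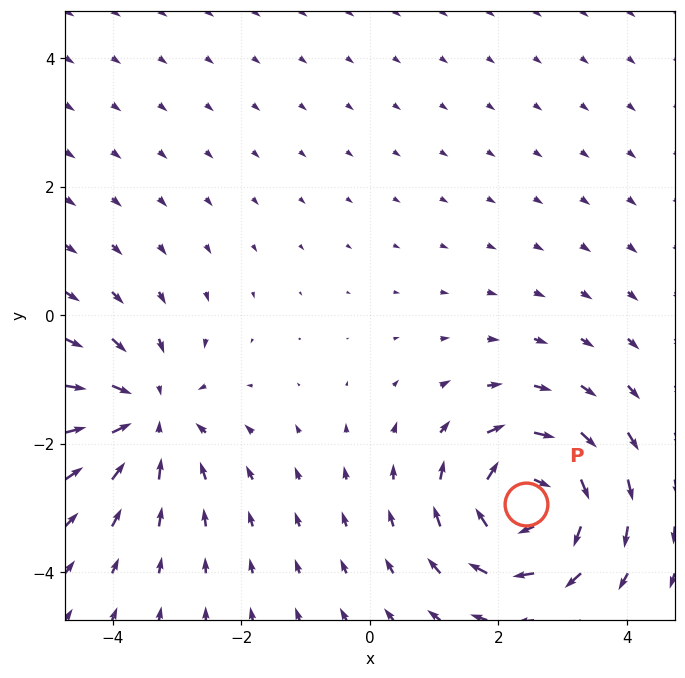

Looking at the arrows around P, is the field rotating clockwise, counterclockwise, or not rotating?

Near P at (2.4, -2.9) the arrows circulate clockwise. The curl (z-component) there is about -6; negative curl means clockwise rotation.

clockwise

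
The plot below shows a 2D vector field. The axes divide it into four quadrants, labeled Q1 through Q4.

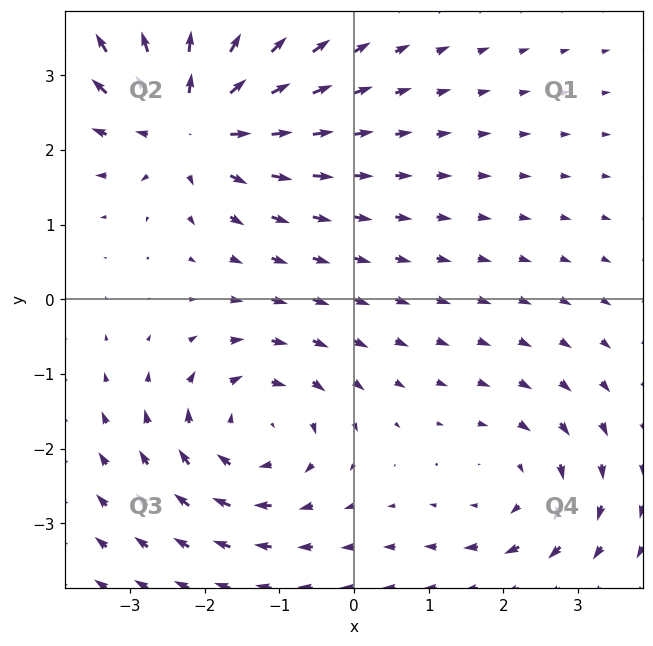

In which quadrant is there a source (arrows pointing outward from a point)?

Q2

The source sits at approximately (-2.2, 2.4), which lies in quadrant Q2. The divergence there is about +5, positive as expected for a source.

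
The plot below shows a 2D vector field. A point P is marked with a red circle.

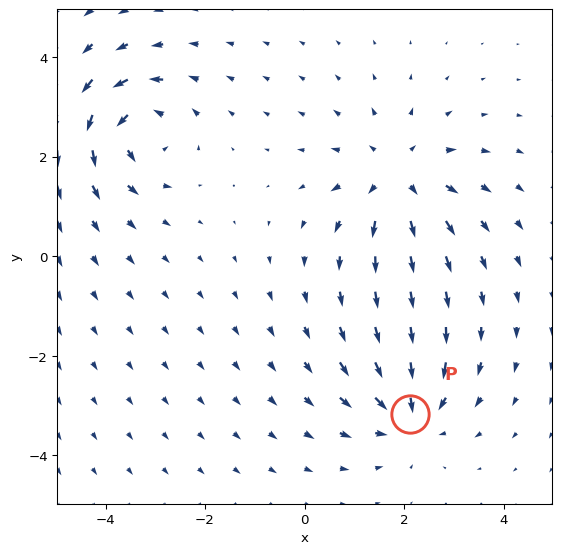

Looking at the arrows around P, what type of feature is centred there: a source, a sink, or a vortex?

sink

At P (2.1, -3.2) the arrows converge inward. Divergence about -4, curl ≈0 — negative divergence with near-zero curl is a sink.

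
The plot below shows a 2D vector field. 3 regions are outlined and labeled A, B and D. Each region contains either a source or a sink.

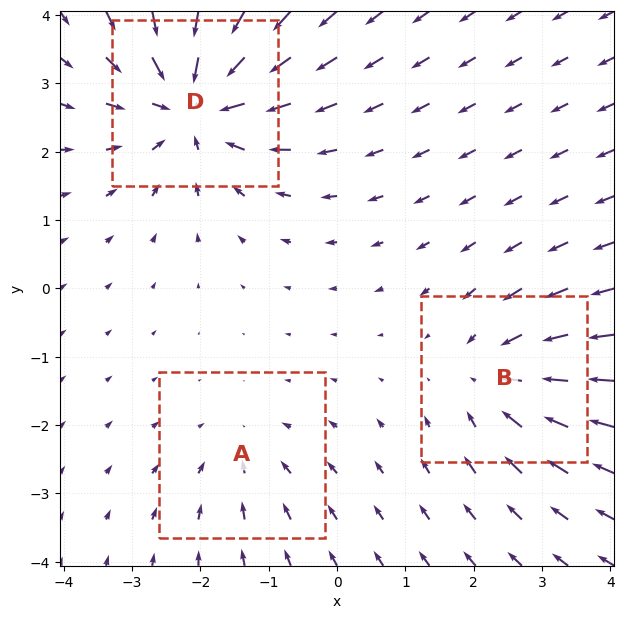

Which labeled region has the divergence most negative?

Divergence at each region's feature centre — A: about -2, B: about -3, D: about -5. Region D is most negative.

D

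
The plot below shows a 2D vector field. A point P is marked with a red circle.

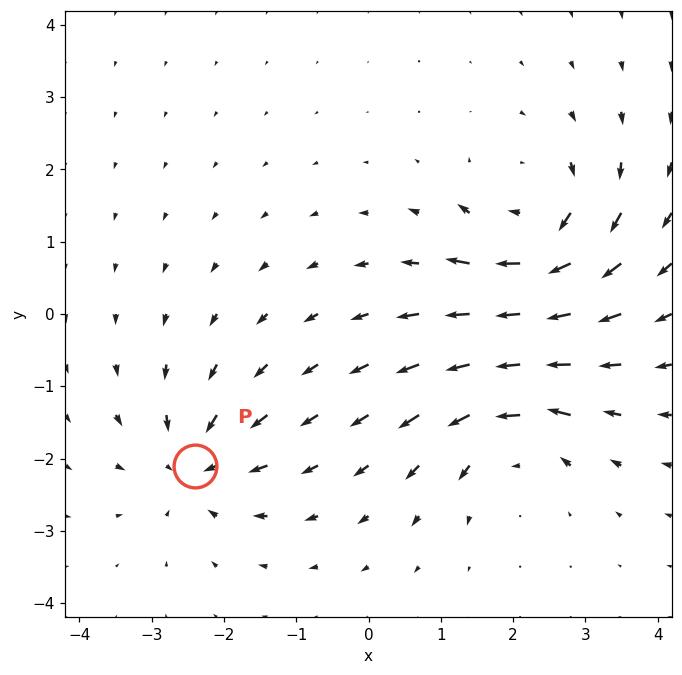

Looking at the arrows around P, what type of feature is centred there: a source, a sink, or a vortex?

sink

At P (-2.4, -2.1) the arrows converge inward. Divergence about -4, curl ≈0 — negative divergence with near-zero curl is a sink.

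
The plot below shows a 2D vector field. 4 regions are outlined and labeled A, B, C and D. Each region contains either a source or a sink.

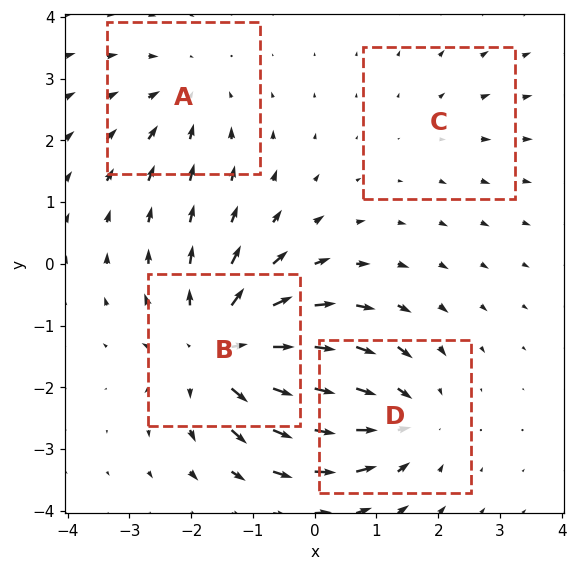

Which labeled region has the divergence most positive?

B

Divergence at each region's feature centre — A: about -3, B: about +6, C: about +2, D: about -5. Region B is most positive.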